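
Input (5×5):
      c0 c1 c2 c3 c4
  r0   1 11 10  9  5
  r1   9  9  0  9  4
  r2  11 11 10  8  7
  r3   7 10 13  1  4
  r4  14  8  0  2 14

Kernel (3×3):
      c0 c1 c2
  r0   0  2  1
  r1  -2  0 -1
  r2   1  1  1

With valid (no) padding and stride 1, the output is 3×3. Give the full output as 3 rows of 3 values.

46 31 44
16 3 13
27 17 9

Output[0,0]: The receptive field on the input at this output position is [1 11 10 / 9 9 0 / 11 11 10]. Elementwise product with the kernel and sum: 11·2 + 10·1 + 9·-2 + 0·-1 + 11·1 + 11·1 + 10·1.
Output[0,1]: The receptive field on the input at this output position is [11 10 9 / 9 0 9 / 11 10 8]. Elementwise product with the kernel and sum: 10·2 + 9·1 + 9·-2 + 9·-1 + 11·1 + 10·1 + 8·1.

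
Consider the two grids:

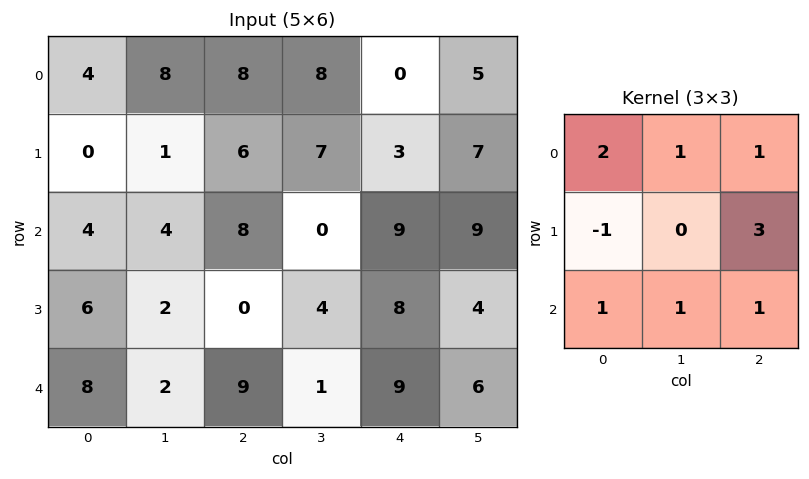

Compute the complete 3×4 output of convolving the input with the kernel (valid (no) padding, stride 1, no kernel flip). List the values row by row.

Output[0,0]: The receptive field on the input at this output position is [4 8 8 / 0 1 6 / 4 4 8]. Elementwise product with the kernel and sum: 4·2 + 8·1 + 8·1 + 0·-1 + 6·3 + 4·1 + 4·1 + 8·1.

58 64 44 53
35 17 53 67
33 38 68 42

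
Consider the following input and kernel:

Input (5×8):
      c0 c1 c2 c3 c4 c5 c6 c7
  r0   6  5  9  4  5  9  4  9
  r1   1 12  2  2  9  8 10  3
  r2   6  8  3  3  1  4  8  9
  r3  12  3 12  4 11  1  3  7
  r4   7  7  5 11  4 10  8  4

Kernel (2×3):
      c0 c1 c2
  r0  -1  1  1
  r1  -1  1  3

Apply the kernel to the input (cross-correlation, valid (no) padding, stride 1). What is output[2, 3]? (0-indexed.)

12

The receptive field on the input at this output position is [3 1 4 / 4 11 1]. Elementwise product with the kernel and sum: 3·-1 + 1·1 + 4·1 + 4·-1 + 11·1 + 1·3.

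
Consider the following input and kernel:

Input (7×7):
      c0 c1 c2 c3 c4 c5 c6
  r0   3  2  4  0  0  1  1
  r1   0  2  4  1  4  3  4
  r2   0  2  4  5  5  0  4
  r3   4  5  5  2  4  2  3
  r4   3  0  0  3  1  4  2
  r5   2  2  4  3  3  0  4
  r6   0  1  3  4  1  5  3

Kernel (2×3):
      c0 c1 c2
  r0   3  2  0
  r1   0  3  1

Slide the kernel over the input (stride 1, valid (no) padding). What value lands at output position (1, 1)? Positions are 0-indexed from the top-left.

The receptive field on the input at this output position is [2 4 1 / 2 4 5]. Elementwise product with the kernel and sum: 2·3 + 4·2 + 4·3 + 5·1.

31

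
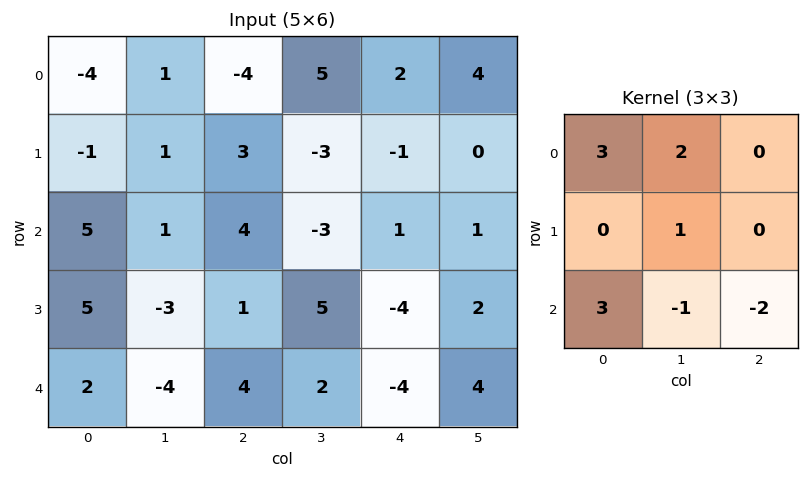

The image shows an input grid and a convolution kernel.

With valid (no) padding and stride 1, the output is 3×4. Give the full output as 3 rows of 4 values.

-3 3 8 6
16 -7 6 5
16 -8 29 -9

Output[0,0]: The receptive field on the input at this output position is [-4 1 -4 / -1 1 3 / 5 1 4]. Elementwise product with the kernel and sum: -4·3 + 1·2 + 1·1 + 5·3 + 1·-1 + 4·-2.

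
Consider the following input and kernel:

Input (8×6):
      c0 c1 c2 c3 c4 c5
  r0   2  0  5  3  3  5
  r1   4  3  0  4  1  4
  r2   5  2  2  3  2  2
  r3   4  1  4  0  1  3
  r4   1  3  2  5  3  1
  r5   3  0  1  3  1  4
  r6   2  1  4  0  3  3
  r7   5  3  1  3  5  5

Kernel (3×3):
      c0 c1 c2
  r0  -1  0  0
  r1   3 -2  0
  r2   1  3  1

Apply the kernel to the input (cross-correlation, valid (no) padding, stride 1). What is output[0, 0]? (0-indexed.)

The receptive field on the input at this output position is [2 0 5 / 4 3 0 / 5 2 2]. Elementwise product with the kernel and sum: 2·-1 + 4·3 + 3·-2 + 5·1 + 2·3 + 2·1.

17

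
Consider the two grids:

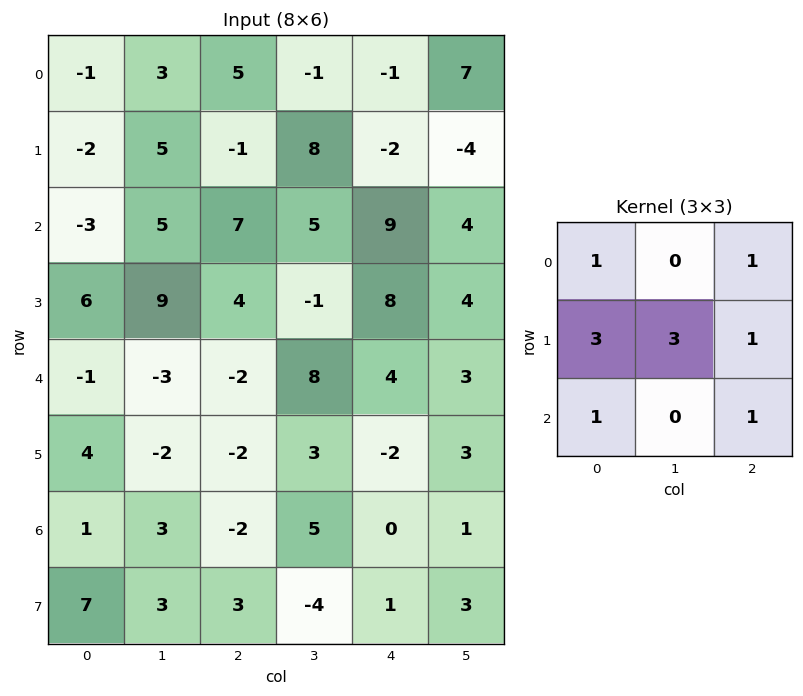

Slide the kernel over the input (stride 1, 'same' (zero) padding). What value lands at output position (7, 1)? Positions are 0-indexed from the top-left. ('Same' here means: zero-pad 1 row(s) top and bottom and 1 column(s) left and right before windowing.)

32

The receptive field on the zero-padded input at this output position is [1 3 -2 / 7 3 3 / 0 0 0]. Elementwise product with the kernel and sum: 1·1 + -2·1 + 7·3 + 3·3 + 3·1 + 0·1 + 0·1.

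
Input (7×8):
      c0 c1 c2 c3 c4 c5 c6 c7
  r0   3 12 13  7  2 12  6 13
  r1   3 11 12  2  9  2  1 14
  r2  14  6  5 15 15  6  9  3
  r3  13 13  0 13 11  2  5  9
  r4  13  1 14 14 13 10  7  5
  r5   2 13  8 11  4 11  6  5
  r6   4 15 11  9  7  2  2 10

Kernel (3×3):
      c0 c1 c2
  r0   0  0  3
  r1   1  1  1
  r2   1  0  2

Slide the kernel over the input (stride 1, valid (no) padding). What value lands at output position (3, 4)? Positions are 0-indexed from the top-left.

The receptive field on the input at this output position is [11 2 5 / 13 10 7 / 4 11 6]. Elementwise product with the kernel and sum: 5·3 + 13·1 + 10·1 + 7·1 + 4·1 + 6·2.

61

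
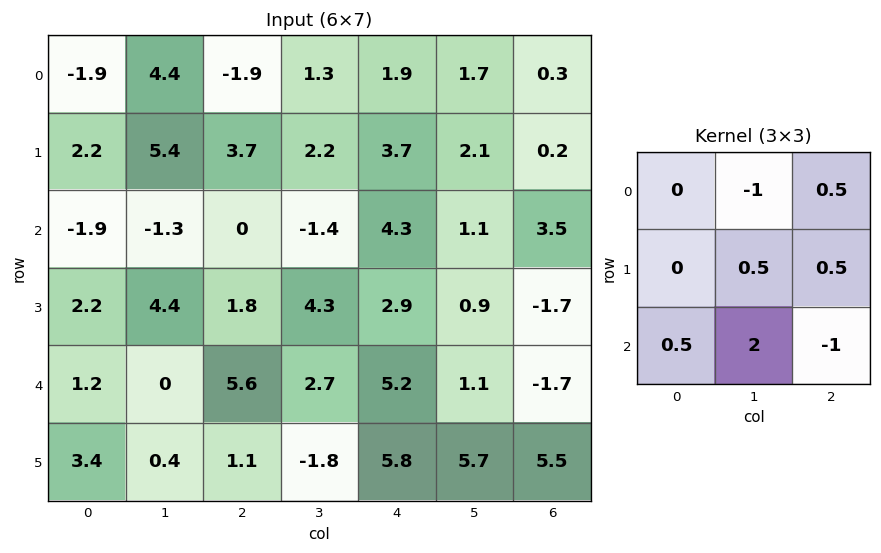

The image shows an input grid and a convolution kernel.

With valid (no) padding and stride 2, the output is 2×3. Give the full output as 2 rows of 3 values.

-4.35 -4.5 0.45
-0.6 10.15 6.75

Output[0,0]: The receptive field on the input at this output position is [-1.9 4.4 -1.9 / 2.2 5.4 3.7 / -1.9 -1.3 0]. Elementwise product with the kernel and sum: 4.4·-1 + -1.9·0.5 + 5.4·0.5 + 3.7·0.5 + -1.9·0.5 + -1.3·2 + 0·-1.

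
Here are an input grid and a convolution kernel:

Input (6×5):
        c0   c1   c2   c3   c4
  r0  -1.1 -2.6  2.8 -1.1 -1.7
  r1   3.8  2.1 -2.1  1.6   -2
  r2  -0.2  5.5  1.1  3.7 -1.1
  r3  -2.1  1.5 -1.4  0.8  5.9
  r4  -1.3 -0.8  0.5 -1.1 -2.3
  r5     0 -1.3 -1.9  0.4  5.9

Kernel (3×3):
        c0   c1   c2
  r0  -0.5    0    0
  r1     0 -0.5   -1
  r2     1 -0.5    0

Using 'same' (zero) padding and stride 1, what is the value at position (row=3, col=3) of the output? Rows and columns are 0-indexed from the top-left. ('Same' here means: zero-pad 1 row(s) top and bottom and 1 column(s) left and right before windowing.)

-5.8

The receptive field on the zero-padded input at this output position is [1.1 3.7 -1.1 / -1.4 0.8 5.9 / 0.5 -1.1 -2.3]. Elementwise product with the kernel and sum: 1.1·-0.5 + 0.8·-0.5 + 5.9·-1 + 0.5·1 + -1.1·-0.5.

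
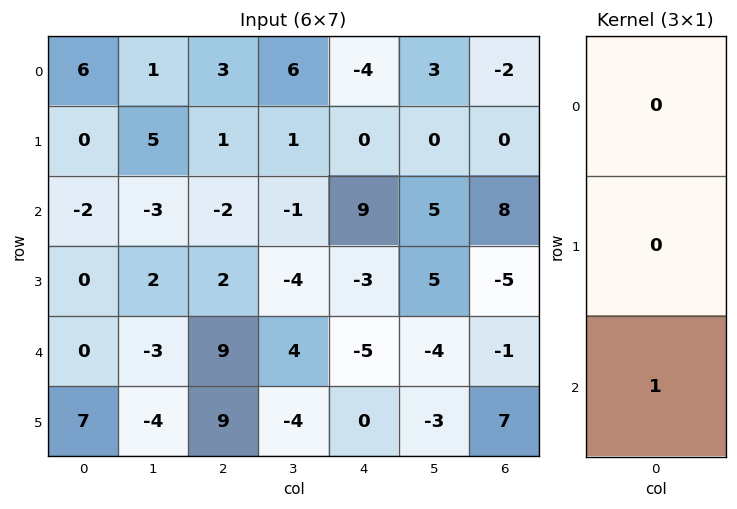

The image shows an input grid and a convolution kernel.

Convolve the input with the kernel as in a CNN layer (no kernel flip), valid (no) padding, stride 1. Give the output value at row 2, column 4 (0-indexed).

-5

The receptive field on the input at this output position is [9 / -3 / -5]. Elementwise product with the kernel and sum: -5·1.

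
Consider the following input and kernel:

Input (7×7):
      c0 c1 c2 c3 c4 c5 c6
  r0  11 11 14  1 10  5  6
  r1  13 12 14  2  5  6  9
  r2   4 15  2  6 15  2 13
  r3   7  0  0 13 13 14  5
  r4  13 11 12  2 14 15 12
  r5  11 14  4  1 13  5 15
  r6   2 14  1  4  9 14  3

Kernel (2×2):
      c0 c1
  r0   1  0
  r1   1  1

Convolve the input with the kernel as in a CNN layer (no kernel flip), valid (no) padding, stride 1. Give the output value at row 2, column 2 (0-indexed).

15

The receptive field on the input at this output position is [2 6 / 0 13]. Elementwise product with the kernel and sum: 2·1 + 0·1 + 13·1.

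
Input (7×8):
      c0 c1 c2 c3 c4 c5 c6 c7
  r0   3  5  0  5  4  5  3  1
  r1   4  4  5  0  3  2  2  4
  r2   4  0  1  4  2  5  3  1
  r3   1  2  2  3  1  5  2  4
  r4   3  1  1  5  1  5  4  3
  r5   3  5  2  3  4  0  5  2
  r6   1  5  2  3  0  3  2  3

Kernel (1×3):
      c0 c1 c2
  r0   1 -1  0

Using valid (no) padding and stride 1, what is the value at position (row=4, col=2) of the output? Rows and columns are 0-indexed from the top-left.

The receptive field on the input at this output position is [1 5 1]. Elementwise product with the kernel and sum: 1·1 + 5·-1.

-4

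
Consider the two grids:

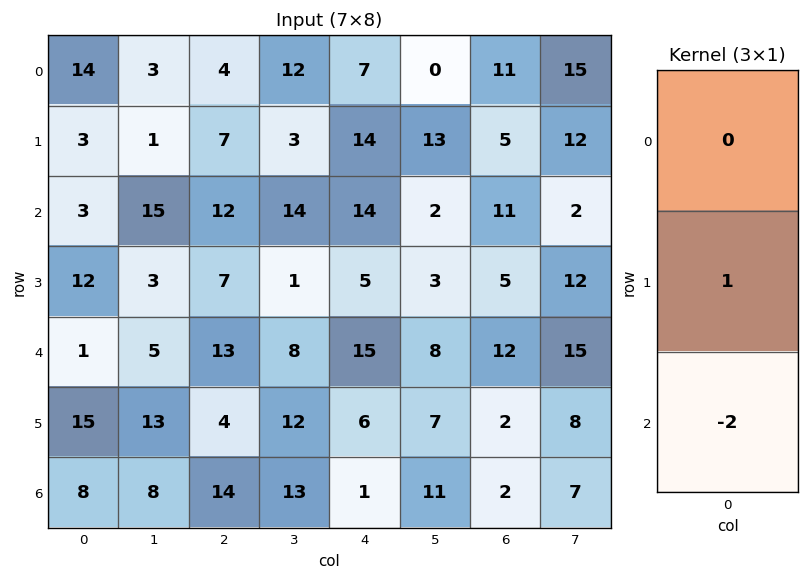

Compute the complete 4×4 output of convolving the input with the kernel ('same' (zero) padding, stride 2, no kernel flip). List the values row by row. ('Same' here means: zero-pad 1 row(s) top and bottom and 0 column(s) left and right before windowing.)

8 -10 -21 1
-21 -2 4 1
-29 5 3 8
8 14 1 2

Output[0,0]: The receptive field on the zero-padded input at this output position is [0 / 14 / 3]. Elementwise product with the kernel and sum: 14·1 + 3·-2.
Output[0,1]: The receptive field on the zero-padded input at this output position is [0 / 4 / 7]. Elementwise product with the kernel and sum: 4·1 + 7·-2.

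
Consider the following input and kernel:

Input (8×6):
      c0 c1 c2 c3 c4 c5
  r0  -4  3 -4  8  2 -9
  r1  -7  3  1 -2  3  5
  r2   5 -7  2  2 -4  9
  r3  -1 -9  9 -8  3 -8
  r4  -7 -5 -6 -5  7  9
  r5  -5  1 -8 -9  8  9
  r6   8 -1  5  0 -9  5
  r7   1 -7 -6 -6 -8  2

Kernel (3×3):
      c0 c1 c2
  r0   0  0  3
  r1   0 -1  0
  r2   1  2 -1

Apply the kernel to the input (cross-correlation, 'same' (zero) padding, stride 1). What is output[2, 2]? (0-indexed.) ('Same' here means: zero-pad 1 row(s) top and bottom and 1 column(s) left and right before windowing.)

The receptive field on the zero-padded input at this output position is [3 1 -2 / -7 2 2 / -9 9 -8]. Elementwise product with the kernel and sum: -2·3 + 2·-1 + -9·1 + 9·2 + -8·-1.

9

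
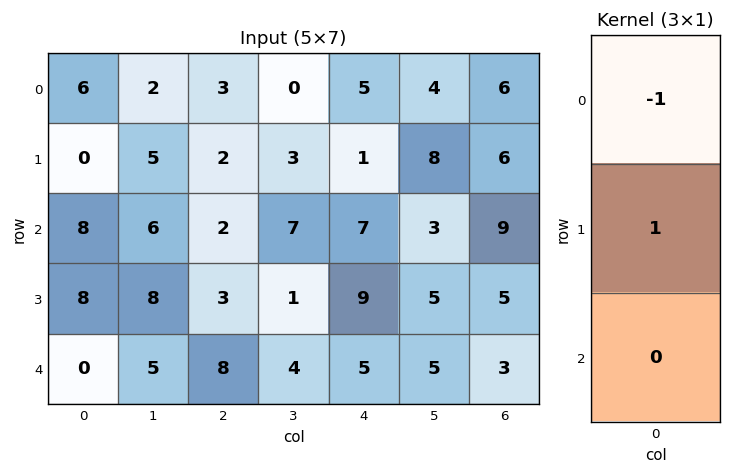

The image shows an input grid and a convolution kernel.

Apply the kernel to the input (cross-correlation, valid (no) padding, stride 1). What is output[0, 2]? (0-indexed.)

The receptive field on the input at this output position is [3 / 2 / 2]. Elementwise product with the kernel and sum: 3·-1 + 2·1.

-1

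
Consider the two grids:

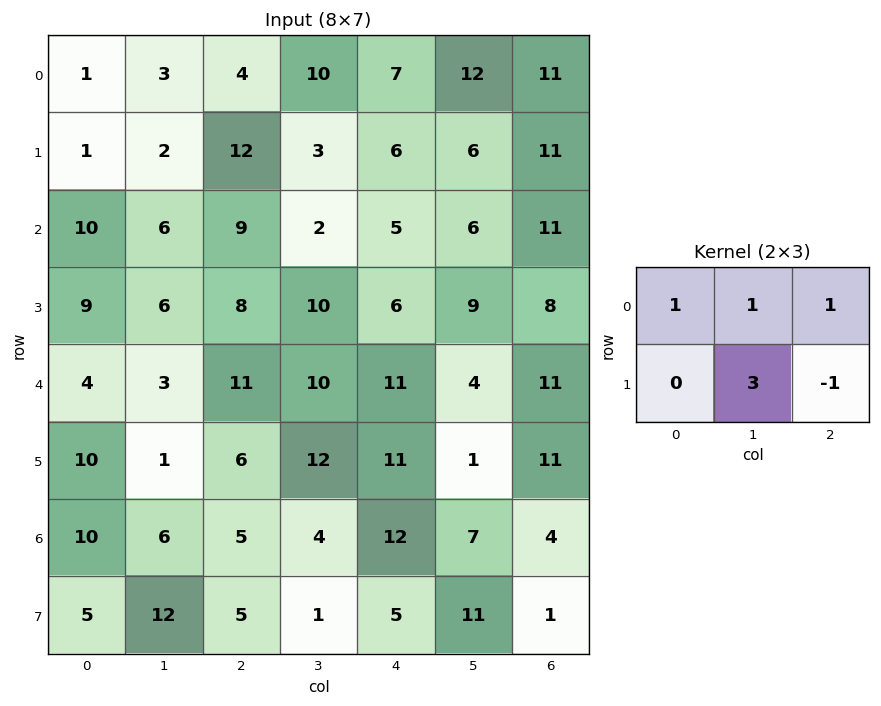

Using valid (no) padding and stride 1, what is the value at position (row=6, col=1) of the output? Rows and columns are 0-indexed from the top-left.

29

The receptive field on the input at this output position is [6 5 4 / 12 5 1]. Elementwise product with the kernel and sum: 6·1 + 5·1 + 4·1 + 5·3 + 1·-1.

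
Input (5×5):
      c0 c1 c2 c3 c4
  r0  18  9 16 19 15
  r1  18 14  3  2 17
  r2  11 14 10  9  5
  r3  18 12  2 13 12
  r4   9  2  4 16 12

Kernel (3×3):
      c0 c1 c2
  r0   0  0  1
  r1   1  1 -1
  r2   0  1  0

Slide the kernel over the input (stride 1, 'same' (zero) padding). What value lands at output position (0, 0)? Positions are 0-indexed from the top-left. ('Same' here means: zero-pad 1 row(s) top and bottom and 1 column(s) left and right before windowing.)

27

The receptive field on the zero-padded input at this output position is [0 0 0 / 0 18 9 / 0 18 14]. Elementwise product with the kernel and sum: 0·1 + 0·1 + 18·1 + 9·-1 + 18·1.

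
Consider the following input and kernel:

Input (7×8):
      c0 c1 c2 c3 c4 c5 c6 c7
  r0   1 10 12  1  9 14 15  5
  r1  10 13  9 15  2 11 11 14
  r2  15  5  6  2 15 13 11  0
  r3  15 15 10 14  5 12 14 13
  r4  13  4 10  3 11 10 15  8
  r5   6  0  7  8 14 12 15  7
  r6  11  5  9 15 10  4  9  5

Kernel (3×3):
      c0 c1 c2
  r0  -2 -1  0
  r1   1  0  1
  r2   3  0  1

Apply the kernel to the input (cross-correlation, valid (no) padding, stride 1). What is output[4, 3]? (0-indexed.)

52

The receptive field on the input at this output position is [3 11 10 / 8 14 12 / 15 10 4]. Elementwise product with the kernel and sum: 3·-2 + 11·-1 + 8·1 + 12·1 + 15·3 + 4·1.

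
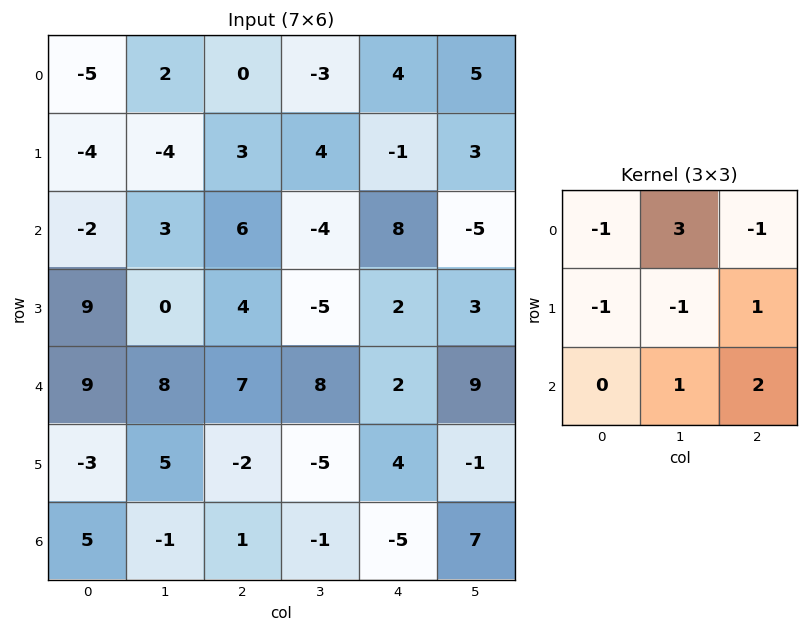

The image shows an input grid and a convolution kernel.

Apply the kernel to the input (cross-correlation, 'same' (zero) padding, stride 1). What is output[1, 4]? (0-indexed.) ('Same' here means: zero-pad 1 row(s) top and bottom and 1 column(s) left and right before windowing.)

The receptive field on the zero-padded input at this output position is [-3 4 5 / 4 -1 3 / -4 8 -5]. Elementwise product with the kernel and sum: -3·-1 + 4·3 + 5·-1 + 4·-1 + -1·-1 + 3·1 + 8·1 + -5·2.

8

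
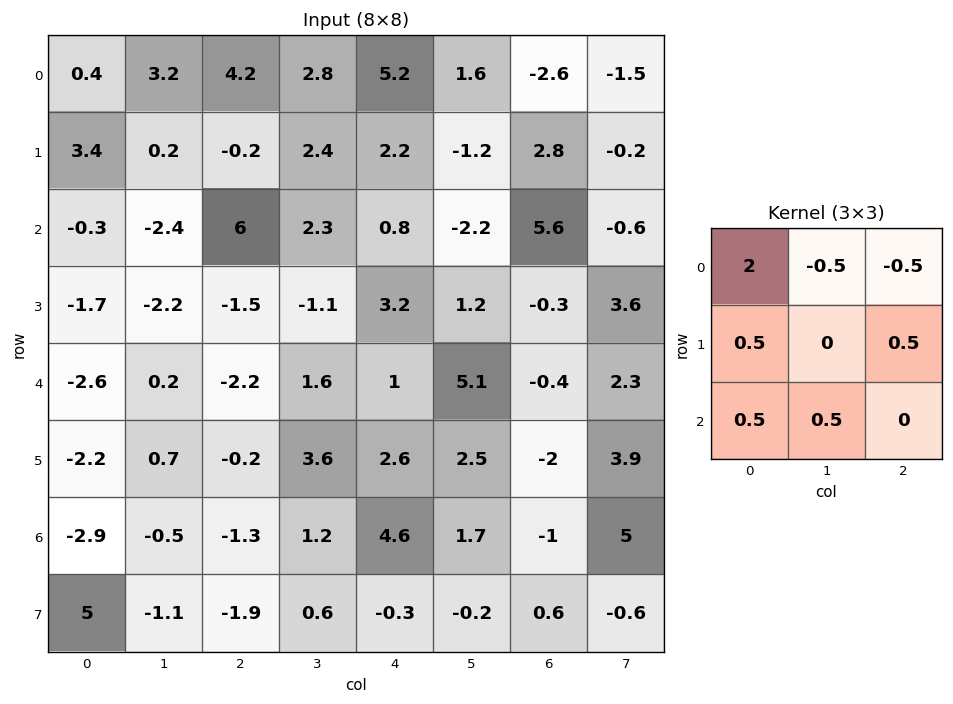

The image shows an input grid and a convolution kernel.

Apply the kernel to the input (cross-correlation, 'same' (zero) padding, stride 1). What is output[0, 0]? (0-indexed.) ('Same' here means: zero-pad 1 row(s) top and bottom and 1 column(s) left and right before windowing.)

3.3

The receptive field on the zero-padded input at this output position is [0 0 0 / 0 0.4 3.2 / 0 3.4 0.2]. Elementwise product with the kernel and sum: 0·2 + 0·-0.5 + 0·-0.5 + 0·0.5 + 3.2·0.5 + 0·0.5 + 3.4·0.5.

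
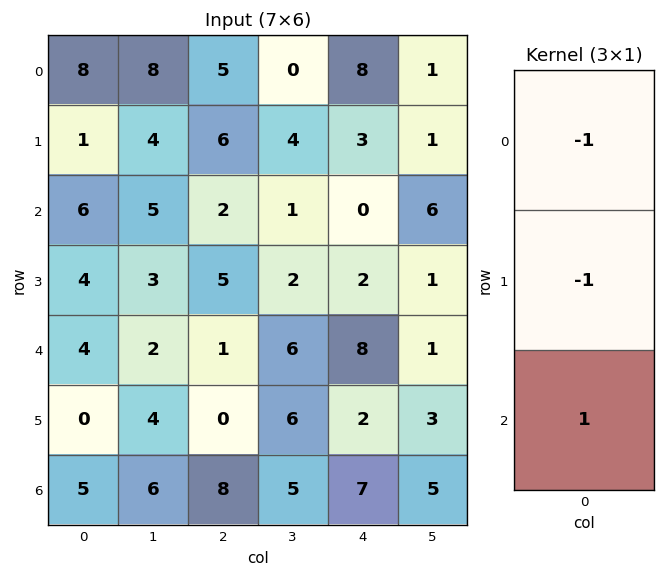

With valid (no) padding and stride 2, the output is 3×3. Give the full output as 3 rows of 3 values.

-3 -9 -11
-6 -6 6
1 7 -3

Output[0,0]: The receptive field on the input at this output position is [8 / 1 / 6]. Elementwise product with the kernel and sum: 8·-1 + 1·-1 + 6·1.
Output[0,1]: The receptive field on the input at this output position is [5 / 6 / 2]. Elementwise product with the kernel and sum: 5·-1 + 6·-1 + 2·1.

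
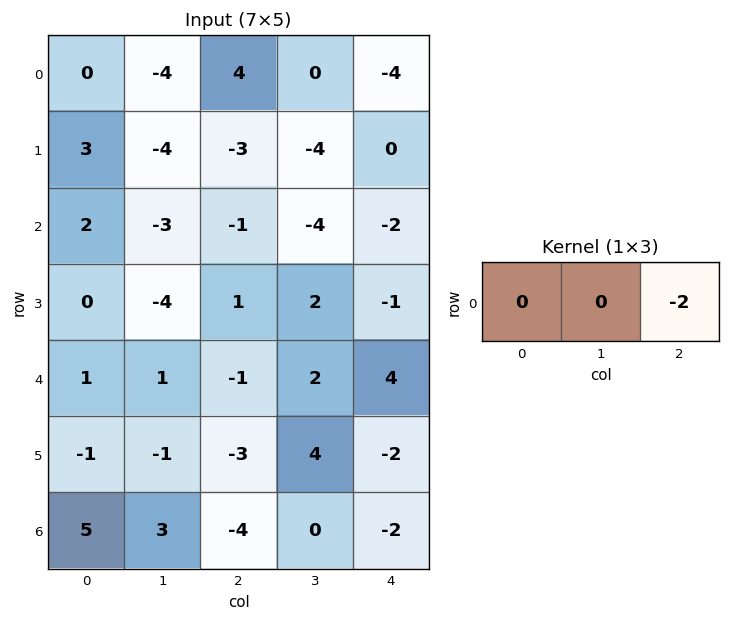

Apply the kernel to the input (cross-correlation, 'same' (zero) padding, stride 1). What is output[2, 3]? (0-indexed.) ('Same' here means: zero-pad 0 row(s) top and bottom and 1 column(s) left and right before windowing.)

4

The receptive field on the zero-padded input at this output position is [-1 -4 -2]. Elementwise product with the kernel and sum: -2·-2.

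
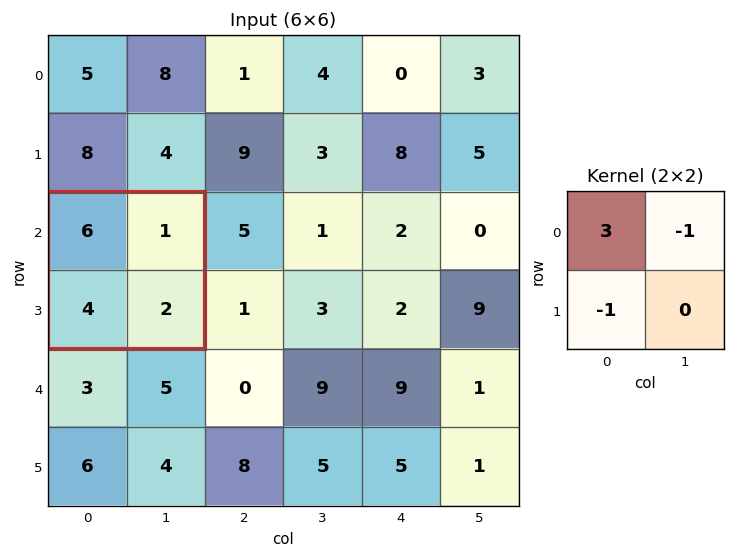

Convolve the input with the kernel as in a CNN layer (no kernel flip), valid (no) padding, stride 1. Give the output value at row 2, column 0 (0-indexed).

The receptive field on the input at this output position is [6 1 / 4 2]. Elementwise product with the kernel and sum: 6·3 + 1·-1 + 4·-1.

13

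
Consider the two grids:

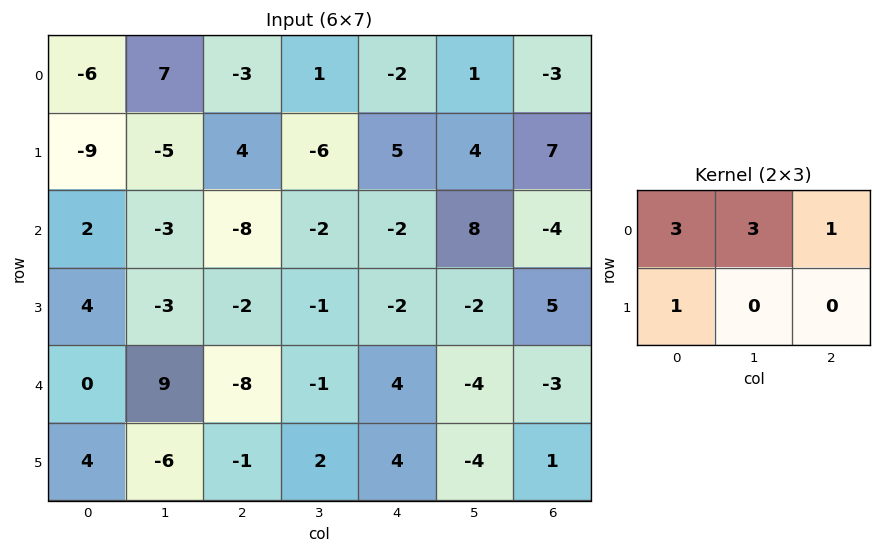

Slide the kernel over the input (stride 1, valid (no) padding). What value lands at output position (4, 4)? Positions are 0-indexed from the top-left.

The receptive field on the input at this output position is [4 -4 -3 / 4 -4 1]. Elementwise product with the kernel and sum: 4·3 + -4·3 + -3·1 + 4·1.

1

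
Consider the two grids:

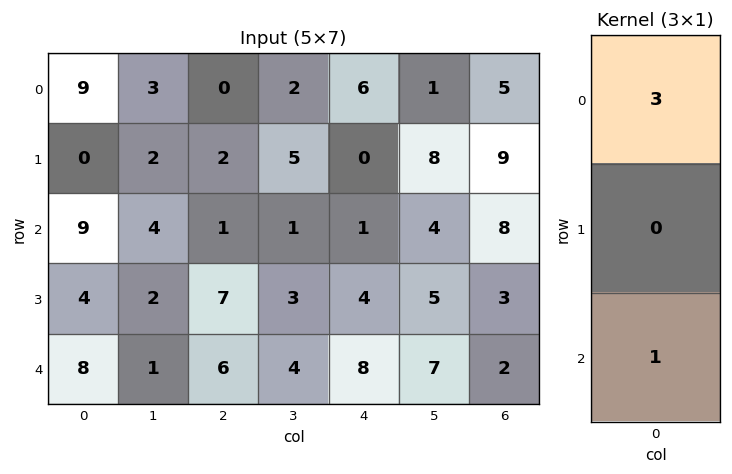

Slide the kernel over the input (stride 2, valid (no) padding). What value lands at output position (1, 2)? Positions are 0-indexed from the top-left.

11

The receptive field on the input at this output position is [1 / 4 / 8]. Elementwise product with the kernel and sum: 1·3 + 8·1.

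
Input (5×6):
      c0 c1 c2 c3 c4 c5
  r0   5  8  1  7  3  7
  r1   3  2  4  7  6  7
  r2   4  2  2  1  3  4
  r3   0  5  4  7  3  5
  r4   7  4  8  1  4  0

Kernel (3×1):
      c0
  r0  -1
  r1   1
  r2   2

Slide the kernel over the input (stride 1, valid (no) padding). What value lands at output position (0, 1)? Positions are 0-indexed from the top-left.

The receptive field on the input at this output position is [8 / 2 / 2]. Elementwise product with the kernel and sum: 8·-1 + 2·1 + 2·2.

-2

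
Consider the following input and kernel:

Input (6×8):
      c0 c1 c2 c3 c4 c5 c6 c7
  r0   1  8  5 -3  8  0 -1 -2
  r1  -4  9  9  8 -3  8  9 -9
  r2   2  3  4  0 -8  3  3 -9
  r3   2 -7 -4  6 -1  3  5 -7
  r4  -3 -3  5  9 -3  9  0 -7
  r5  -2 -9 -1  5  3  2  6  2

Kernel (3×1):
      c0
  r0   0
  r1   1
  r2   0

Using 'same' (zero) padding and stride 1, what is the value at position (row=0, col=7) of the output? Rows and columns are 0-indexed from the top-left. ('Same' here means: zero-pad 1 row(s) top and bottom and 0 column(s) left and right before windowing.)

The receptive field on the zero-padded input at this output position is [0 / -2 / -9]. Elementwise product with the kernel and sum: -2·1.

-2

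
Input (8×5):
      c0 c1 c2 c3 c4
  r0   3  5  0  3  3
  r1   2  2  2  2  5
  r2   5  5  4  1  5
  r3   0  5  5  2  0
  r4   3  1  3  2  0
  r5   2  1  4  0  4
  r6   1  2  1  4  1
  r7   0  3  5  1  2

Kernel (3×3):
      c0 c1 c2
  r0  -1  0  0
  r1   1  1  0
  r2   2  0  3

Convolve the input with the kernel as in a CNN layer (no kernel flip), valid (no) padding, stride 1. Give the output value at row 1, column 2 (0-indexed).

13

The receptive field on the input at this output position is [2 2 5 / 4 1 5 / 5 2 0]. Elementwise product with the kernel and sum: 2·-1 + 4·1 + 1·1 + 5·2 + 0·3.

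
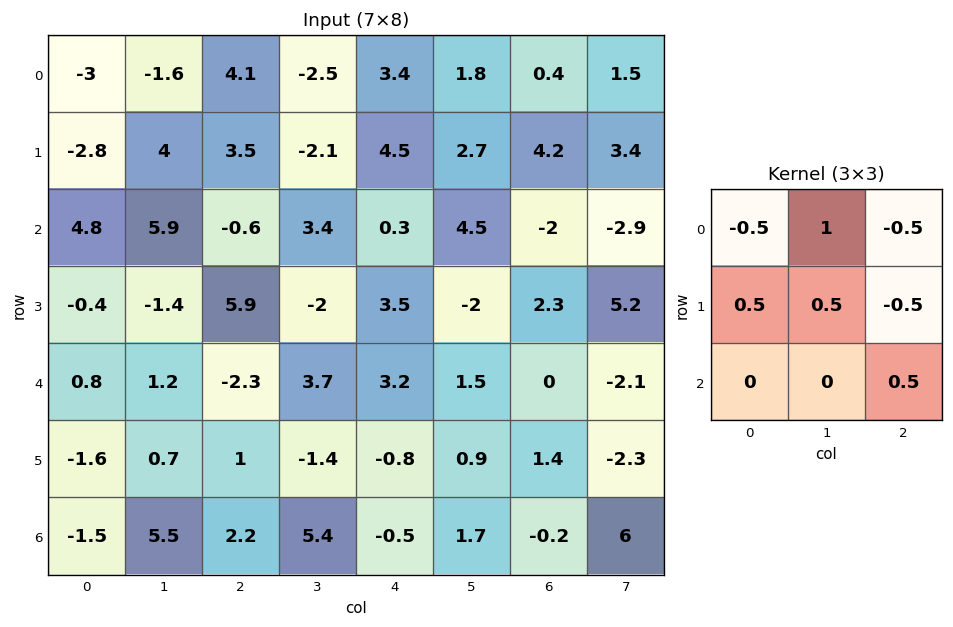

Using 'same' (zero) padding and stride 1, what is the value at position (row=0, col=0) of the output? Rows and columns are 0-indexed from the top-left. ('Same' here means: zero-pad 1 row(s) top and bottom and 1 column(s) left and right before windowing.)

1.3

The receptive field on the zero-padded input at this output position is [0 0 0 / 0 -3 -1.6 / 0 -2.8 4]. Elementwise product with the kernel and sum: 0·-0.5 + 0·1 + 0·-0.5 + 0·0.5 + -3·0.5 + -1.6·-0.5 + 4·0.5.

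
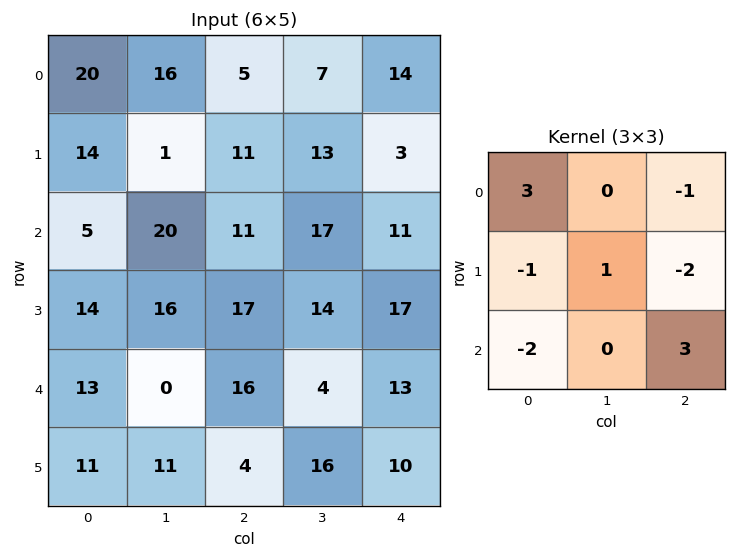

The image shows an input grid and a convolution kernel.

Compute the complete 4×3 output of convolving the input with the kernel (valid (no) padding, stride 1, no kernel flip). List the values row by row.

43 36 8
47 -43 31
-6 28 -8
-30 68 18

Output[0,0]: The receptive field on the input at this output position is [20 16 5 / 14 1 11 / 5 20 11]. Elementwise product with the kernel and sum: 20·3 + 5·-1 + 14·-1 + 1·1 + 11·-2 + 5·-2 + 11·3.
Output[0,1]: The receptive field on the input at this output position is [16 5 7 / 1 11 13 / 20 11 17]. Elementwise product with the kernel and sum: 16·3 + 7·-1 + 1·-1 + 11·1 + 13·-2 + 20·-2 + 17·3.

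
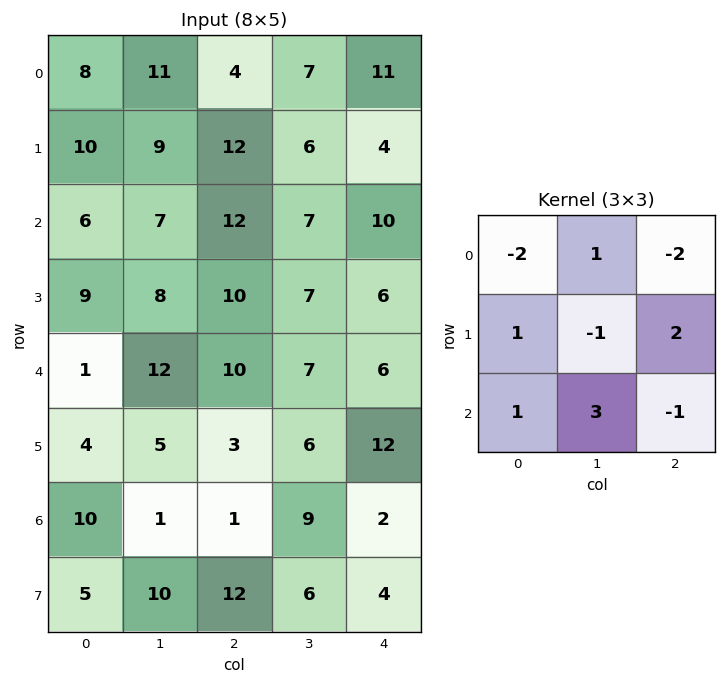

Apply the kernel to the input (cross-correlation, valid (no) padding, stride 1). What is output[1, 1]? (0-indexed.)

The receptive field on the input at this output position is [9 12 6 / 7 12 7 / 8 10 7]. Elementwise product with the kernel and sum: 9·-2 + 12·1 + 6·-2 + 7·1 + 12·-1 + 7·2 + 8·1 + 10·3 + 7·-1.

22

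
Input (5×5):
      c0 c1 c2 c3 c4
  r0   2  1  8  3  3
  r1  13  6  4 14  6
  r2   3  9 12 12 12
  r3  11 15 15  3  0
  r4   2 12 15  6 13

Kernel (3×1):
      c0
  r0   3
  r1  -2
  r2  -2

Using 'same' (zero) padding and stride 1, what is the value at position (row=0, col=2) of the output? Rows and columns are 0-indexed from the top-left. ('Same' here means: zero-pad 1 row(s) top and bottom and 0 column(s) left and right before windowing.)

The receptive field on the zero-padded input at this output position is [0 / 8 / 4]. Elementwise product with the kernel and sum: 0·3 + 8·-2 + 4·-2.

-24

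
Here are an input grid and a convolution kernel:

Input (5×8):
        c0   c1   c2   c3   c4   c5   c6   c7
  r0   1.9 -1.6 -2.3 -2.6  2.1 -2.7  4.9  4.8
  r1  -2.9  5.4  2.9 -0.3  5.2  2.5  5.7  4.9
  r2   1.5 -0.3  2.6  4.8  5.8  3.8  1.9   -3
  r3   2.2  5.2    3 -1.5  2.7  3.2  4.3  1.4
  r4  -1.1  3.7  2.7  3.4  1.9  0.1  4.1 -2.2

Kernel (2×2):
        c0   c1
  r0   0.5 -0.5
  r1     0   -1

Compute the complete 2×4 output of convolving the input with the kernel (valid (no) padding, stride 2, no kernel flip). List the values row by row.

-3.65 0.45 -0.1 -4.85
-4.3 0.4 -2.2 1.05

Output[0,0]: The receptive field on the input at this output position is [1.9 -1.6 / -2.9 5.4]. Elementwise product with the kernel and sum: 1.9·0.5 + -1.6·-0.5 + 5.4·-1.
Output[0,1]: The receptive field on the input at this output position is [-2.3 -2.6 / 2.9 -0.3]. Elementwise product with the kernel and sum: -2.3·0.5 + -2.6·-0.5 + -0.3·-1.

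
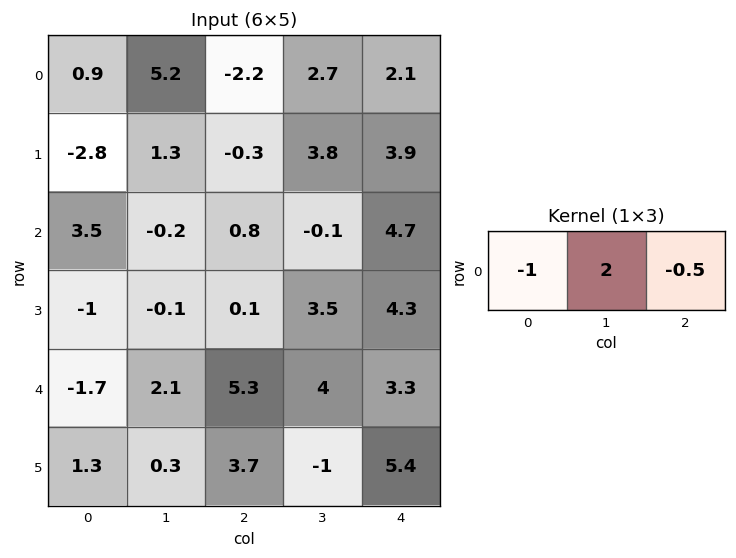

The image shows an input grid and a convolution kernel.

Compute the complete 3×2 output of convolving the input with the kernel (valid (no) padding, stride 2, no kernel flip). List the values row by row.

10.6 6.55
-4.3 -3.35
3.25 1.05

Output[0,0]: The receptive field on the input at this output position is [0.9 5.2 -2.2]. Elementwise product with the kernel and sum: 0.9·-1 + 5.2·2 + -2.2·-0.5.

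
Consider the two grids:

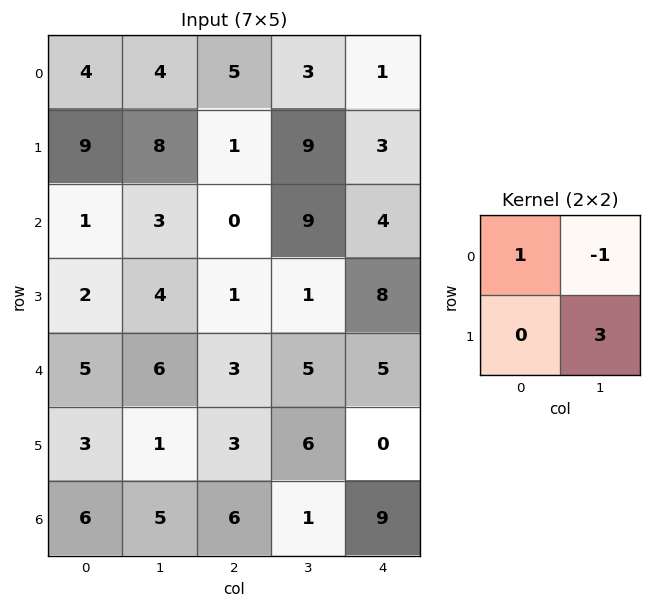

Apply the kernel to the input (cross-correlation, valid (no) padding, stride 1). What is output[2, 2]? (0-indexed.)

The receptive field on the input at this output position is [0 9 / 1 1]. Elementwise product with the kernel and sum: 0·1 + 9·-1 + 1·3.

-6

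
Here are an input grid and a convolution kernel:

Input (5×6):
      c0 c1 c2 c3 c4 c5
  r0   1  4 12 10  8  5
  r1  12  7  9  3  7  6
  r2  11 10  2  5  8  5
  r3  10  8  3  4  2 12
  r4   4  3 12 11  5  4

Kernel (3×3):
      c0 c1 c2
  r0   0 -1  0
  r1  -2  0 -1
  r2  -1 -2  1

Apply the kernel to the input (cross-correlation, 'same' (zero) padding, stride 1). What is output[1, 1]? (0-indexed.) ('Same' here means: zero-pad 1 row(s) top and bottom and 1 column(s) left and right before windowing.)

The receptive field on the zero-padded input at this output position is [1 4 12 / 12 7 9 / 11 10 2]. Elementwise product with the kernel and sum: 4·-1 + 12·-2 + 9·-1 + 11·-1 + 10·-2 + 2·1.

-66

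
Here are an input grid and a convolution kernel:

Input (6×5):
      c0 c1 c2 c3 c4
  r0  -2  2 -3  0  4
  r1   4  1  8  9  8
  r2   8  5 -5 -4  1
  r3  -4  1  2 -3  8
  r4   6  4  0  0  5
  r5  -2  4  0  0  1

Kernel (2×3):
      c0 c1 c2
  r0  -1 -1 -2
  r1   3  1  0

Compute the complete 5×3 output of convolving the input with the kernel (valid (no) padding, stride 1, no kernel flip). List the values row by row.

19 12 28
8 -17 -52
-14 13 10
21 15 -15
-12 8 -10

Output[0,0]: The receptive field on the input at this output position is [-2 2 -3 / 4 1 8]. Elementwise product with the kernel and sum: -2·-1 + 2·-1 + -3·-2 + 4·3 + 1·1.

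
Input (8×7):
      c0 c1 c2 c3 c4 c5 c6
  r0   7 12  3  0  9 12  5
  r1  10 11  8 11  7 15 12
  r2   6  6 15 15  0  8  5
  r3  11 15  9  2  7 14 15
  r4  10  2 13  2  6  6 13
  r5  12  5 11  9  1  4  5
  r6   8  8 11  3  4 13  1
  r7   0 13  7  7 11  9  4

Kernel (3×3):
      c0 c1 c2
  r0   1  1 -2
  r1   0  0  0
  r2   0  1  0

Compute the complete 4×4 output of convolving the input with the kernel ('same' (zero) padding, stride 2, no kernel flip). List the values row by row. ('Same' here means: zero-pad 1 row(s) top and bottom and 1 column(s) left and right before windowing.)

10 8 7 12
-1 6 -5 42
-7 31 -18 34
2 5 13 13

Output[0,0]: The receptive field on the zero-padded input at this output position is [0 0 0 / 0 7 12 / 0 10 11]. Elementwise product with the kernel and sum: 0·1 + 0·1 + 0·-2 + 10·1.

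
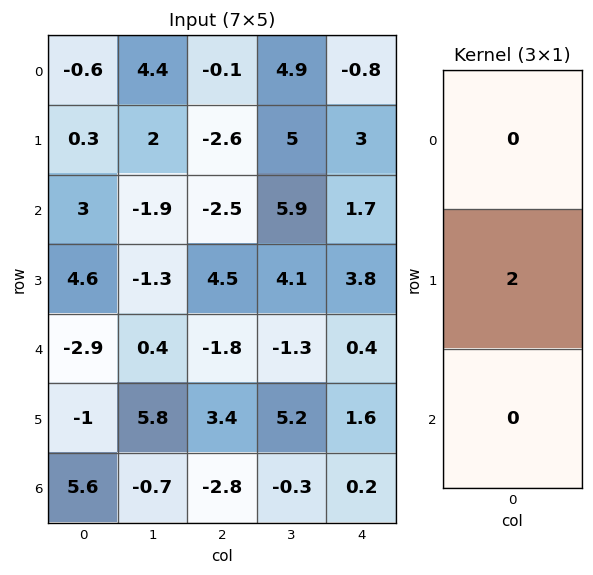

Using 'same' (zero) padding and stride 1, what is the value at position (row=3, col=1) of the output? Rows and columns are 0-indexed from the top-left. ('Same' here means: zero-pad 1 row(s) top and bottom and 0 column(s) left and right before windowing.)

-2.6

The receptive field on the zero-padded input at this output position is [-1.9 / -1.3 / 0.4]. Elementwise product with the kernel and sum: -1.3·2.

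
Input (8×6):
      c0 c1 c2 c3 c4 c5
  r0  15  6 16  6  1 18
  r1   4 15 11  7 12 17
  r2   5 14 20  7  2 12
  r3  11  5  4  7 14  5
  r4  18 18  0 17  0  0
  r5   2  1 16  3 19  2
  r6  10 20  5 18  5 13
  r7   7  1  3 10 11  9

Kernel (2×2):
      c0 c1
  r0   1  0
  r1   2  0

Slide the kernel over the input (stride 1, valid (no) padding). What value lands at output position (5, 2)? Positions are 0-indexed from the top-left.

The receptive field on the input at this output position is [16 3 / 5 18]. Elementwise product with the kernel and sum: 16·1 + 5·2.

26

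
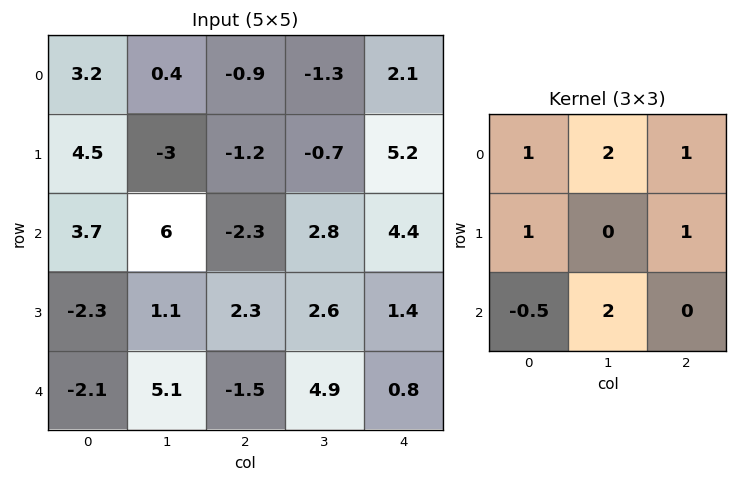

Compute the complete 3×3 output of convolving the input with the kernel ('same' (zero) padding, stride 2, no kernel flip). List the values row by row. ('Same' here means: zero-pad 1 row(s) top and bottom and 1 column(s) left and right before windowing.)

Output[0,0]: The receptive field on the zero-padded input at this output position is [0 0 0 / 0 3.2 0.4 / 0 4.5 -3]. Elementwise product with the kernel and sum: 0·1 + 0·2 + 0·1 + 0·1 + 0.4·1 + 0·-0.5 + 4.5·2.
Output[0,1]: The receptive field on the zero-padded input at this output position is [0 0 0 / 0.4 -0.9 -1.3 / -3 -1.2 -0.7]. Elementwise product with the kernel and sum: 0·1 + 0·2 + 0·1 + 0.4·1 + -1.3·1 + -3·-0.5 + -1.2·2.

9.4 -1.8 9.45
7.4 6.75 14
1.6 18.3 10.3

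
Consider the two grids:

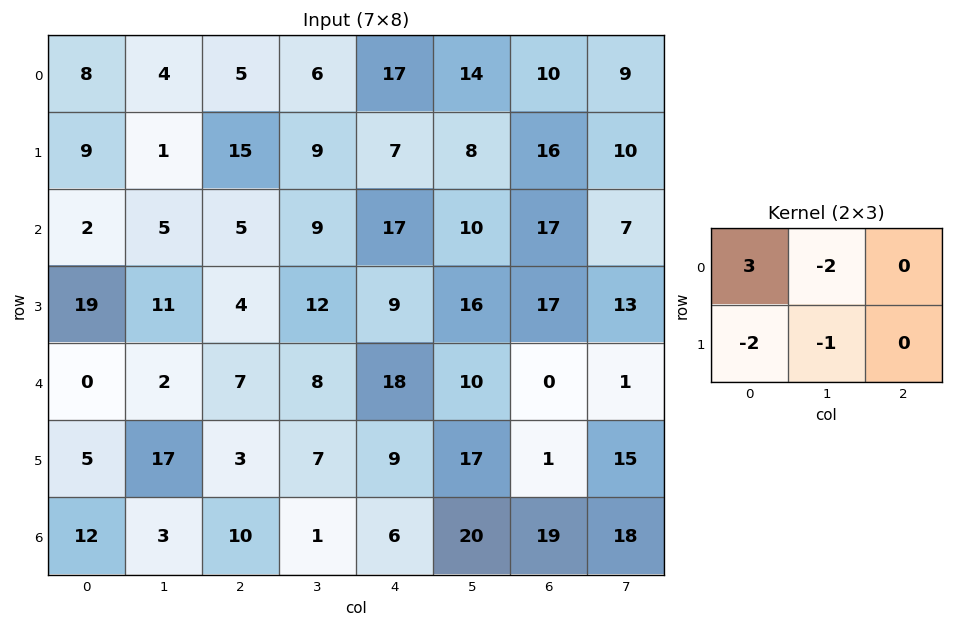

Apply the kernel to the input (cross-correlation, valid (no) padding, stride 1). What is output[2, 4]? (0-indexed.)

The receptive field on the input at this output position is [17 10 17 / 9 16 17]. Elementwise product with the kernel and sum: 17·3 + 10·-2 + 9·-2 + 16·-1.

-3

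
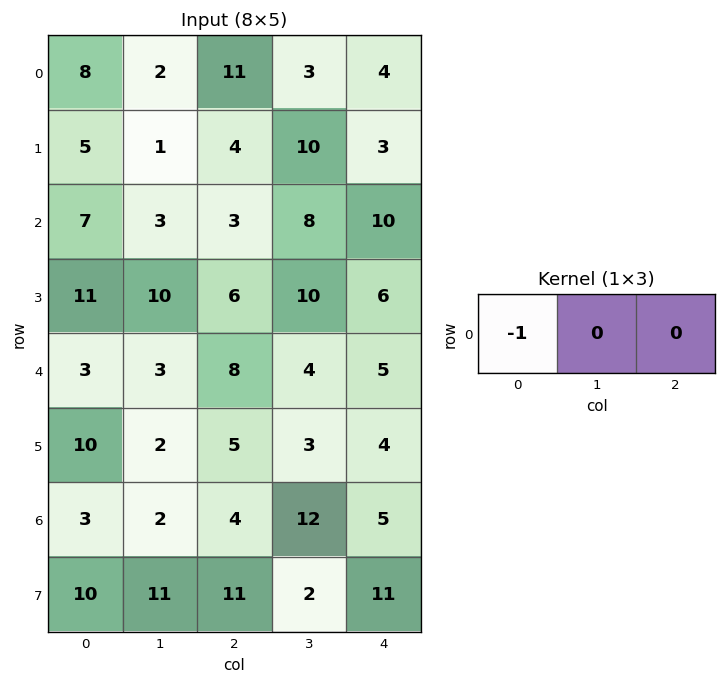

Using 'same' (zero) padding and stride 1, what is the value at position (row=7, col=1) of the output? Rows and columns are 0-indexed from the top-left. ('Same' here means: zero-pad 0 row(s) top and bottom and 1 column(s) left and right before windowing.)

The receptive field on the zero-padded input at this output position is [10 11 11]. Elementwise product with the kernel and sum: 10·-1.

-10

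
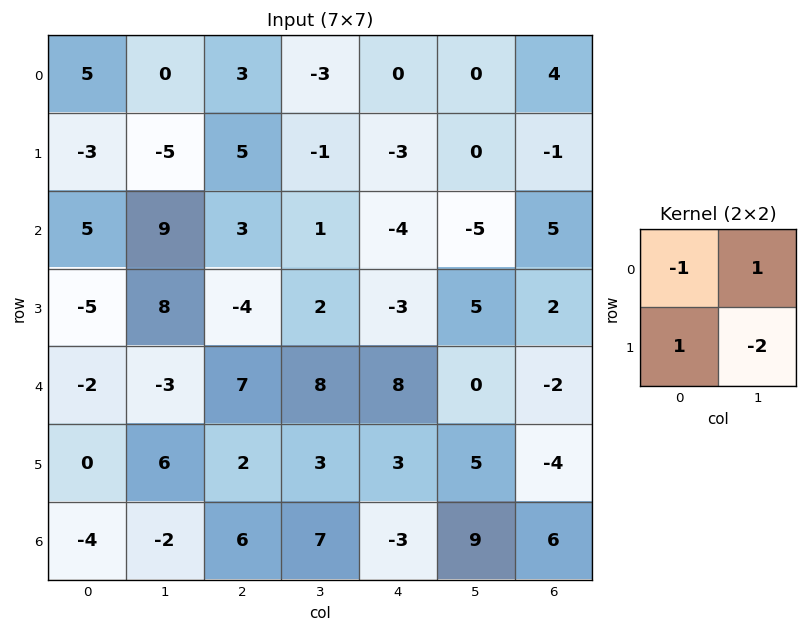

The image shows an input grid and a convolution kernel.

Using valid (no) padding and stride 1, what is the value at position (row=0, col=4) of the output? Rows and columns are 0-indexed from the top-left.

The receptive field on the input at this output position is [0 0 / -3 0]. Elementwise product with the kernel and sum: 0·-1 + 0·1 + -3·1 + 0·-2.

-3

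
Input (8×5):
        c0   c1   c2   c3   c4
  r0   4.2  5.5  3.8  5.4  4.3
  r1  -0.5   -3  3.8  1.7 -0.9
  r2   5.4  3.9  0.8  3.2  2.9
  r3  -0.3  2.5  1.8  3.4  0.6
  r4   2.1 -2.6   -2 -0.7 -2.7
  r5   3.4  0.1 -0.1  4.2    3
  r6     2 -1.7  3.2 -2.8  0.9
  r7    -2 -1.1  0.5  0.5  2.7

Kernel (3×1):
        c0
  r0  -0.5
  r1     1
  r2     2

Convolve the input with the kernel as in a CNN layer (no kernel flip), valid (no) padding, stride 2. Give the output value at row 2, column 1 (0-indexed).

7.3

The receptive field on the input at this output position is [-2 / -0.1 / 3.2]. Elementwise product with the kernel and sum: -2·-0.5 + -0.1·1 + 3.2·2.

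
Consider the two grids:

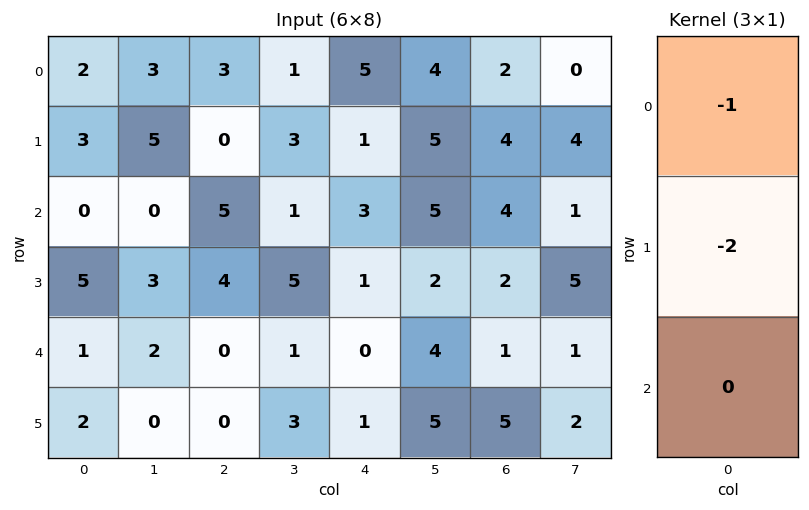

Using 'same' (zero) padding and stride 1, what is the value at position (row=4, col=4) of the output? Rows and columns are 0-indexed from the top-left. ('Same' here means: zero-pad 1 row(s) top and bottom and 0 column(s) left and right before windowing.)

The receptive field on the zero-padded input at this output position is [1 / 0 / 1]. Elementwise product with the kernel and sum: 1·-1 + 0·-2.

-1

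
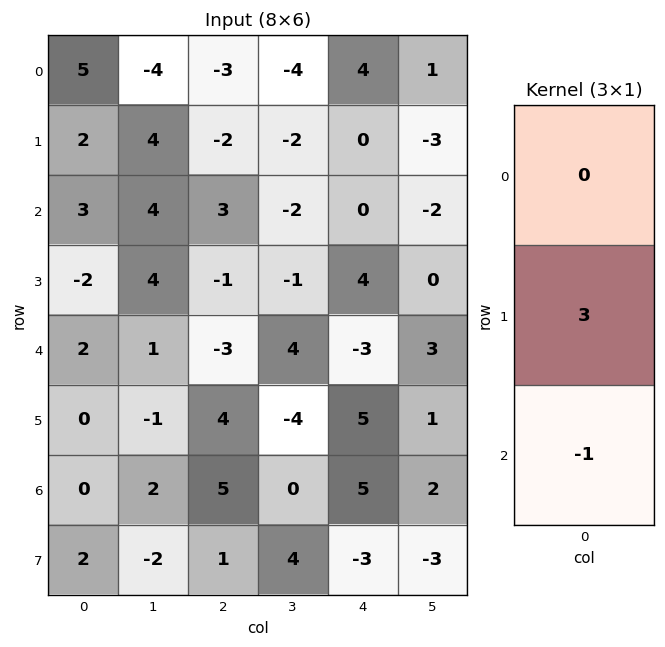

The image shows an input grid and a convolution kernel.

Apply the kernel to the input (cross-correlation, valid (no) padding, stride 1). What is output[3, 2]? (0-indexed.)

-13

The receptive field on the input at this output position is [-1 / -3 / 4]. Elementwise product with the kernel and sum: -3·3 + 4·-1.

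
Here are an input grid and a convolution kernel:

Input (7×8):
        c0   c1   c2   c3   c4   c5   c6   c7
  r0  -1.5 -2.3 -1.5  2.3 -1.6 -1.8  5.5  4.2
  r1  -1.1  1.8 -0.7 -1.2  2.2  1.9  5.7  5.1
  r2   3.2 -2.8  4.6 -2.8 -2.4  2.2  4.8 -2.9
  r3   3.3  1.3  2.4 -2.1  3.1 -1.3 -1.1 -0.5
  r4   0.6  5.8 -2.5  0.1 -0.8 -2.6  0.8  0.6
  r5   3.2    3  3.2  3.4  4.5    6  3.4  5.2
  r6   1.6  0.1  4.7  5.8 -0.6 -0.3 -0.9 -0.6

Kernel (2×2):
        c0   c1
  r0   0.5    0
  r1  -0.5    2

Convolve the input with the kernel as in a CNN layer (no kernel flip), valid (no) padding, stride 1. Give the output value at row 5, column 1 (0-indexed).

The receptive field on the input at this output position is [3 3.2 / 0.1 4.7]. Elementwise product with the kernel and sum: 3·0.5 + 0.1·-0.5 + 4.7·2.

10.85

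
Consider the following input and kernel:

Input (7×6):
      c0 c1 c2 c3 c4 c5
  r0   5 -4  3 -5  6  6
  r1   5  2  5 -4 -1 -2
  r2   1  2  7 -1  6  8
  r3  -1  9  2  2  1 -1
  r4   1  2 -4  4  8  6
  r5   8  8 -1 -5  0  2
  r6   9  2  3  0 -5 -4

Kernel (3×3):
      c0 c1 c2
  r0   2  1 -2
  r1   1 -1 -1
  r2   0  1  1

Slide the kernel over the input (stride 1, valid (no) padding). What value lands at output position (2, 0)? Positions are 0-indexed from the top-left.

The receptive field on the input at this output position is [1 2 7 / -1 9 2 / 1 2 -4]. Elementwise product with the kernel and sum: 1·2 + 2·1 + 7·-2 + -1·1 + 9·-1 + 2·-1 + 2·1 + -4·1.

-24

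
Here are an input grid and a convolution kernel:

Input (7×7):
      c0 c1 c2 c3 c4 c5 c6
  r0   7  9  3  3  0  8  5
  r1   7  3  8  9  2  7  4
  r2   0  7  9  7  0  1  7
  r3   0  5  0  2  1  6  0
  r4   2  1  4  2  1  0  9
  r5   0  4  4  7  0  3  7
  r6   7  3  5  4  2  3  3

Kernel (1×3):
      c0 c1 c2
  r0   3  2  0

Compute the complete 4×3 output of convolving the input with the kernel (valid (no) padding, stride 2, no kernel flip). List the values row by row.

39 15 16
14 41 2
8 16 3
27 23 12

Output[0,0]: The receptive field on the input at this output position is [7 9 3]. Elementwise product with the kernel and sum: 7·3 + 9·2.
Output[0,1]: The receptive field on the input at this output position is [3 3 0]. Elementwise product with the kernel and sum: 3·3 + 3·2.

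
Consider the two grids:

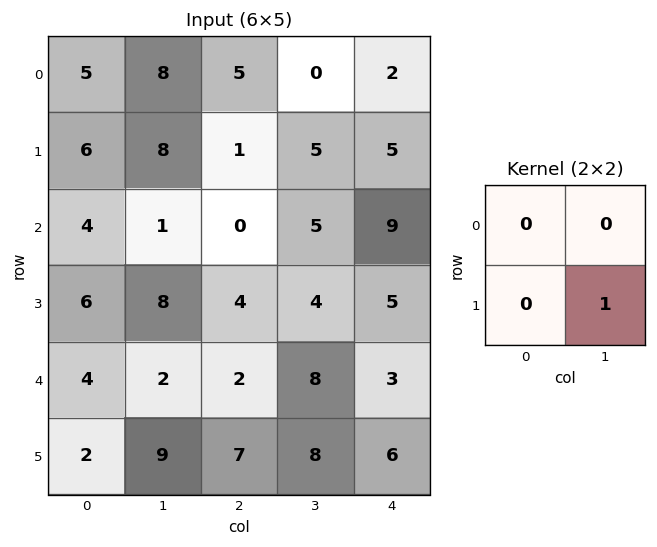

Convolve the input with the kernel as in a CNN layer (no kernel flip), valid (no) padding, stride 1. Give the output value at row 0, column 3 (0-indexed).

5

The receptive field on the input at this output position is [0 2 / 5 5]. Elementwise product with the kernel and sum: 5·1.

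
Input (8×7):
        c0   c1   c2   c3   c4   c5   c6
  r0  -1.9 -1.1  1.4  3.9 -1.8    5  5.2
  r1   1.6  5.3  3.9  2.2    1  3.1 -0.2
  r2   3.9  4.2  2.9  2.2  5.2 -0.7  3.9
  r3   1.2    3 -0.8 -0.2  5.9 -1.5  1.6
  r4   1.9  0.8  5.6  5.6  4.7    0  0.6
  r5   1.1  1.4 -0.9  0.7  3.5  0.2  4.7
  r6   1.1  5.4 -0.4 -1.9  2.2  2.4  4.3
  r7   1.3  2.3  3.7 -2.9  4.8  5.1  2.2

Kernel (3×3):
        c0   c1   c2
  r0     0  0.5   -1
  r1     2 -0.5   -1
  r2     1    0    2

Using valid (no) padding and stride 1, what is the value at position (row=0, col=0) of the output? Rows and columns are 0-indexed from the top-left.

4.4

The receptive field on the input at this output position is [-1.9 -1.1 1.4 / 1.6 5.3 3.9 / 3.9 4.2 2.9]. Elementwise product with the kernel and sum: -1.1·0.5 + 1.4·-1 + 1.6·2 + 5.3·-0.5 + 3.9·-1 + 3.9·1 + 2.9·2.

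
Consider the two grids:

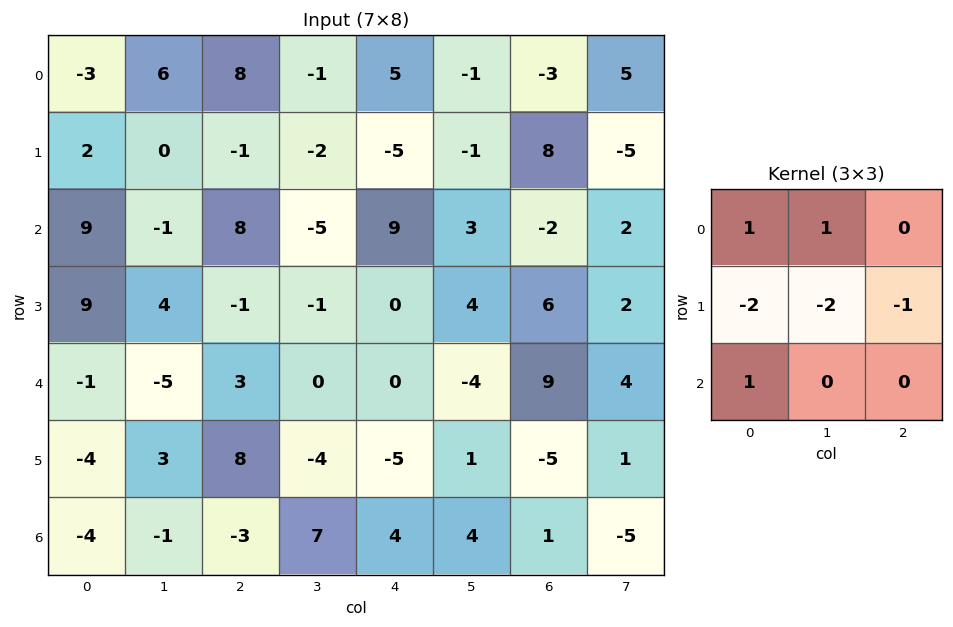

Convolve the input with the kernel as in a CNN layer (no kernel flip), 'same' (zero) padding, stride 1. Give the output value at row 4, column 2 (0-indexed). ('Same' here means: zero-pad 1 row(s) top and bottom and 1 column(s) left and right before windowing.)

The receptive field on the zero-padded input at this output position is [4 -1 -1 / -5 3 0 / 3 8 -4]. Elementwise product with the kernel and sum: 4·1 + -1·1 + -5·-2 + 3·-2 + 0·-1 + 3·1.

10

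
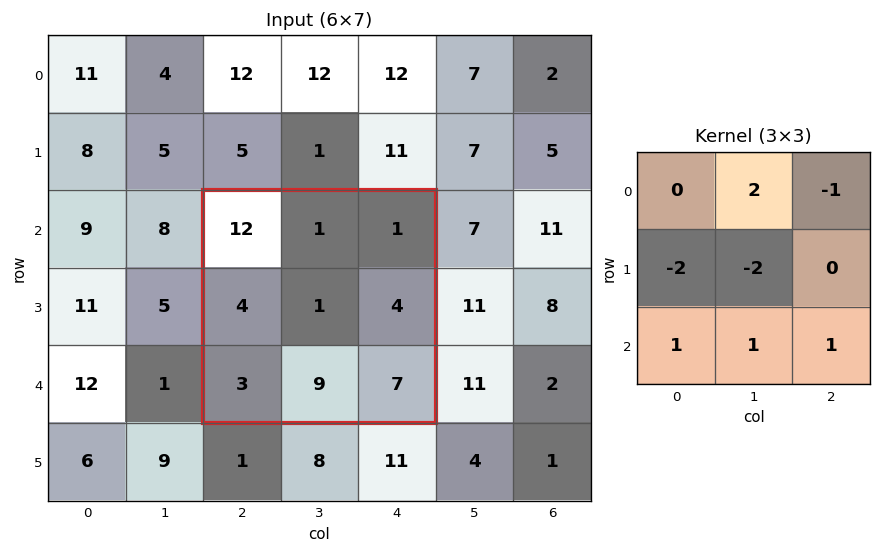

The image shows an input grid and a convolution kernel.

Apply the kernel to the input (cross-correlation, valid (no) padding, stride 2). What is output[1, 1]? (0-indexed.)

The receptive field on the input at this output position is [12 1 1 / 4 1 4 / 3 9 7]. Elementwise product with the kernel and sum: 1·2 + 1·-1 + 4·-2 + 1·-2 + 3·1 + 9·1 + 7·1.

10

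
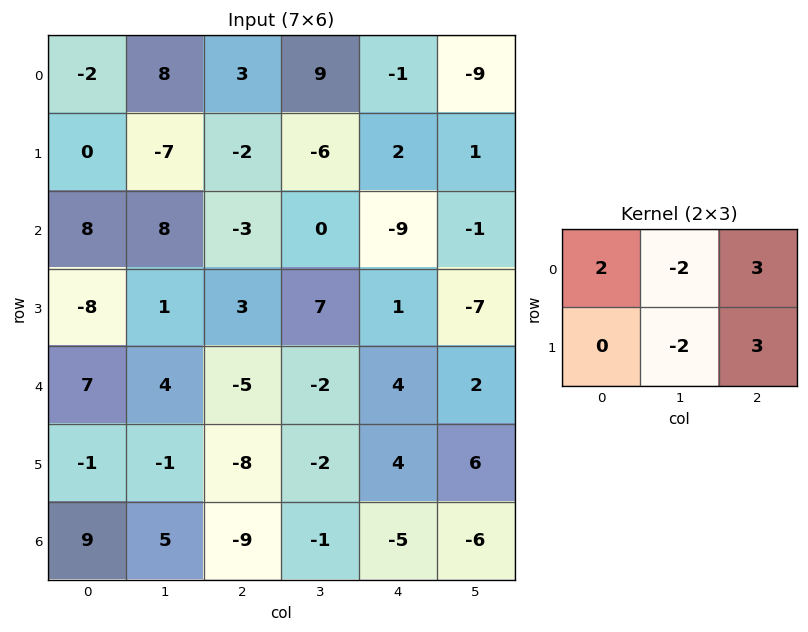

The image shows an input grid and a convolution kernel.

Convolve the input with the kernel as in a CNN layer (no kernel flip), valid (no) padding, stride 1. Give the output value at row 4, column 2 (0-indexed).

The receptive field on the input at this output position is [-5 -2 4 / -8 -2 4]. Elementwise product with the kernel and sum: -5·2 + -2·-2 + 4·3 + -2·-2 + 4·3.

22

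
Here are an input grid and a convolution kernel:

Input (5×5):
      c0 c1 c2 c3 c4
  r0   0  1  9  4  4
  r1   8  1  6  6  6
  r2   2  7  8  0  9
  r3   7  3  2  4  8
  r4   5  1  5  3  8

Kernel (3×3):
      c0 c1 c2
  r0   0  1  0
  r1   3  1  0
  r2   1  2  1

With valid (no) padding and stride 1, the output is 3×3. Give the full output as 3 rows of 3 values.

Output[0,0]: The receptive field on the input at this output position is [0 1 9 / 8 1 6 / 2 7 8]. Elementwise product with the kernel and sum: 1·1 + 8·3 + 1·1 + 2·1 + 7·2 + 8·1.

50 41 45
29 46 48
43 33 29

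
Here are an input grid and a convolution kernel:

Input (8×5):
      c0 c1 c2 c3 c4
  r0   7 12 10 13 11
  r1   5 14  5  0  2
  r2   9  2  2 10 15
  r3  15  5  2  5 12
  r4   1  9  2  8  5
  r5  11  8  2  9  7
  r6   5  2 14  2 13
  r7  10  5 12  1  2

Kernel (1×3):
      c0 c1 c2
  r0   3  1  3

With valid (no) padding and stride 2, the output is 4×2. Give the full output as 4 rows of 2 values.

63 76
35 61
18 29
59 83

Output[0,0]: The receptive field on the input at this output position is [7 12 10]. Elementwise product with the kernel and sum: 7·3 + 12·1 + 10·3.
Output[0,1]: The receptive field on the input at this output position is [10 13 11]. Elementwise product with the kernel and sum: 10·3 + 13·1 + 11·3.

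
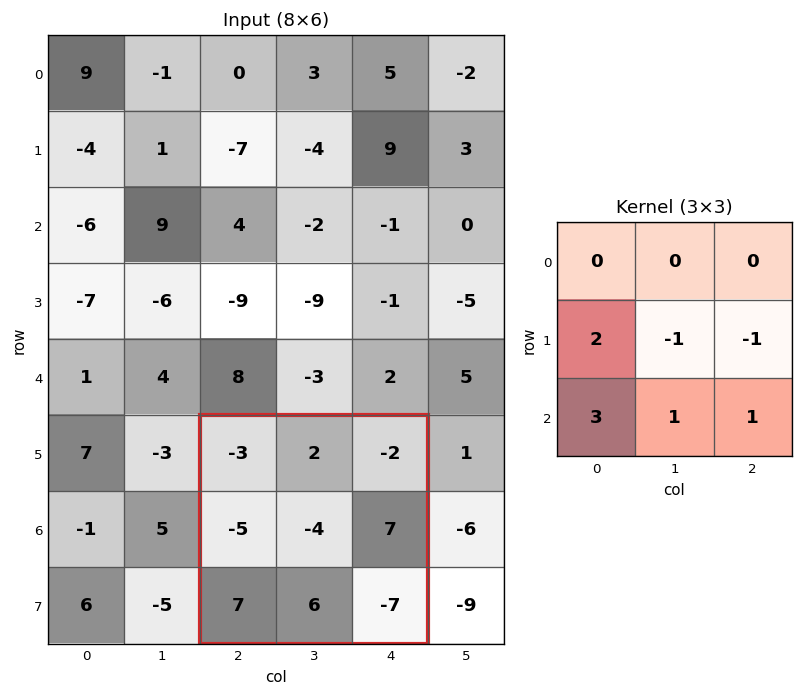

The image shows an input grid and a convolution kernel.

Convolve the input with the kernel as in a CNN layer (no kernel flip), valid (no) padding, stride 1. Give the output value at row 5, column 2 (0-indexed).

7

The receptive field on the input at this output position is [-3 2 -2 / -5 -4 7 / 7 6 -7]. Elementwise product with the kernel and sum: -5·2 + -4·-1 + 7·-1 + 7·3 + 6·1 + -7·1.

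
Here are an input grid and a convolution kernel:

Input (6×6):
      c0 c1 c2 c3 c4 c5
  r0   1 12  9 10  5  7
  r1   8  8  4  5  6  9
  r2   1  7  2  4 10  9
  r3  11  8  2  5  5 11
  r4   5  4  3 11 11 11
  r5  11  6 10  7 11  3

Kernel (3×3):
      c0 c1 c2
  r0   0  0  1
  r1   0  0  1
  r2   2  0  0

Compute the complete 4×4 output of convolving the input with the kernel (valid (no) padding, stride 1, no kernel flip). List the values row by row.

Output[0,0]: The receptive field on the input at this output position is [1 12 9 / 8 8 4 / 1 7 2]. Elementwise product with the kernel and sum: 9·1 + 4·1 + 1·2.
Output[0,1]: The receptive field on the input at this output position is [12 9 10 / 8 4 5 / 7 2 4]. Elementwise product with the kernel and sum: 10·1 + 5·1 + 7·2.

15 29 15 24
28 25 20 28
14 17 21 42
27 28 36 36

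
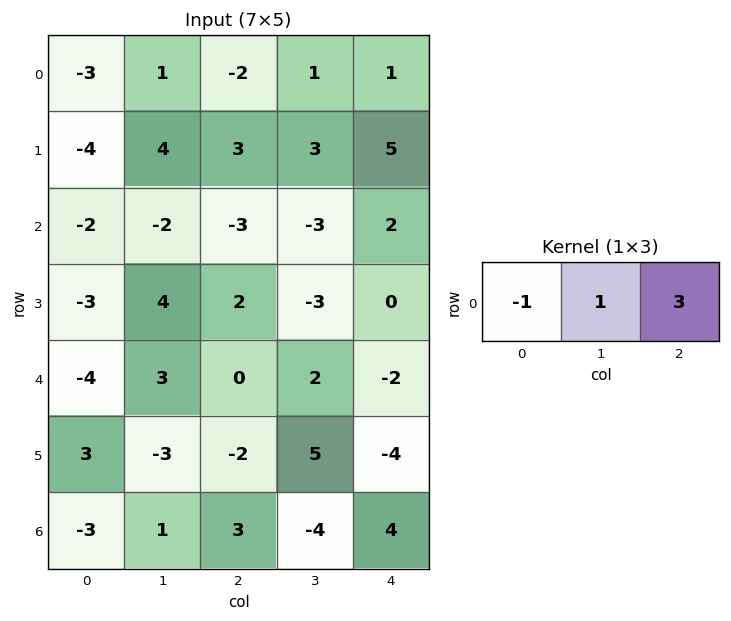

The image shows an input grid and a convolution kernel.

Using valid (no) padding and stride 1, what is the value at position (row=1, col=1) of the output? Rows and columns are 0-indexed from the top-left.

The receptive field on the input at this output position is [4 3 3]. Elementwise product with the kernel and sum: 4·-1 + 3·1 + 3·3.

8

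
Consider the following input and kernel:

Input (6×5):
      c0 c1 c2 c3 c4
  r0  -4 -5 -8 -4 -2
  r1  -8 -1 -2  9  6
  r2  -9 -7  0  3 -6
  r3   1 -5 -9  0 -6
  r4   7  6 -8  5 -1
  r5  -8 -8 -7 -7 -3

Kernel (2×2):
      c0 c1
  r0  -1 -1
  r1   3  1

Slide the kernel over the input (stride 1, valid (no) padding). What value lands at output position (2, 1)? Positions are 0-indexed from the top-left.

The receptive field on the input at this output position is [-7 0 / -5 -9]. Elementwise product with the kernel and sum: -7·-1 + 0·-1 + -5·3 + -9·1.

-17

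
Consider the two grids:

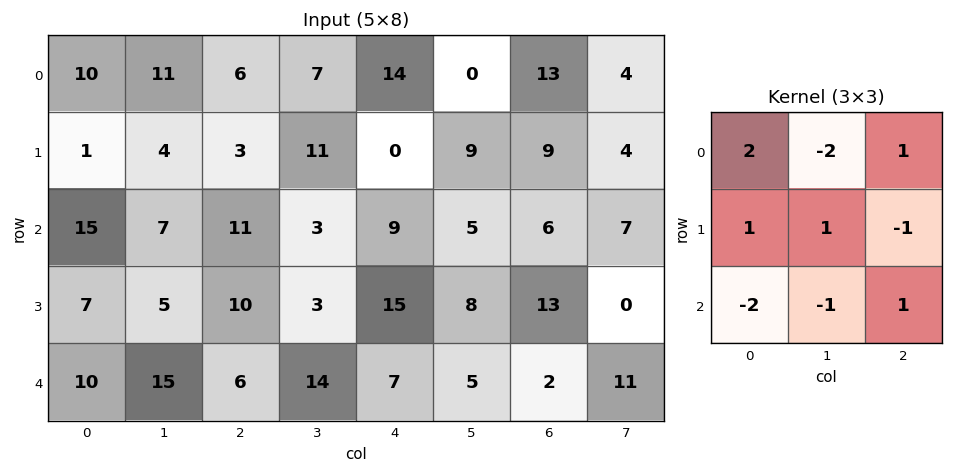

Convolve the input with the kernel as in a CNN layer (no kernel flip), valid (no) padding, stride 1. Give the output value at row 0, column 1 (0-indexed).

-9

The receptive field on the input at this output position is [11 6 7 / 4 3 11 / 7 11 3]. Elementwise product with the kernel and sum: 11·2 + 6·-2 + 7·1 + 4·1 + 3·1 + 11·-1 + 7·-2 + 11·-1 + 3·1.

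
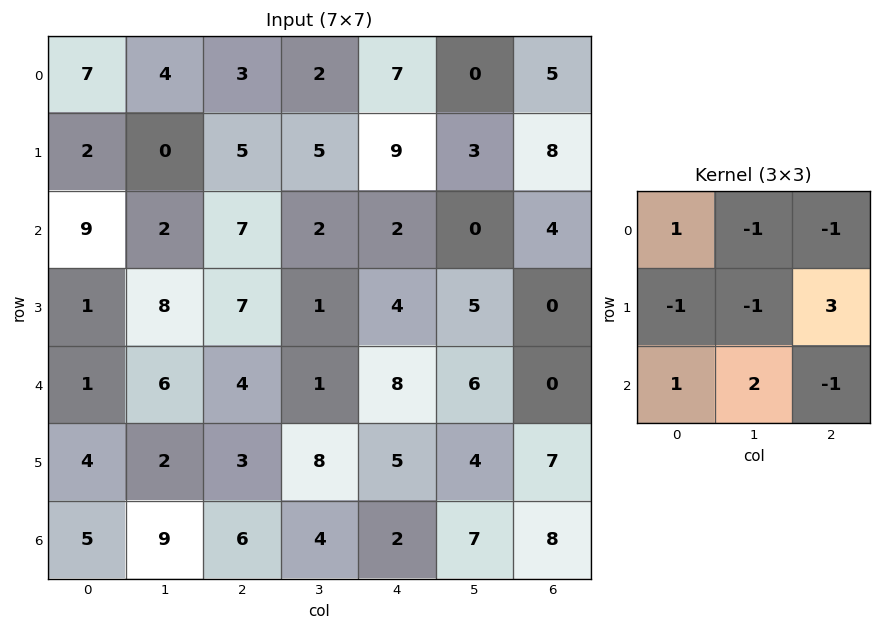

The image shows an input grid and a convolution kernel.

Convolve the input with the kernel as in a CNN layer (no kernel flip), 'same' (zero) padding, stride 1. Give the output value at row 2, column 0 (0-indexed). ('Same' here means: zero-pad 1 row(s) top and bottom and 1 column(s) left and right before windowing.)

-11

The receptive field on the zero-padded input at this output position is [0 2 0 / 0 9 2 / 0 1 8]. Elementwise product with the kernel and sum: 0·1 + 2·-1 + 0·-1 + 0·-1 + 9·-1 + 2·3 + 0·1 + 1·2 + 8·-1.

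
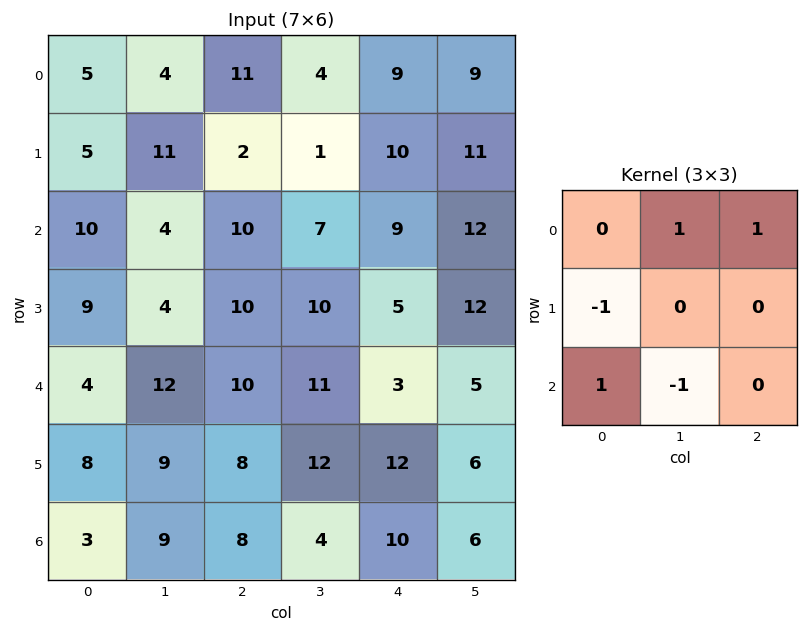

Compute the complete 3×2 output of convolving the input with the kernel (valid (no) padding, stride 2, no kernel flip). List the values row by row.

16 14
-3 5
8 10

Output[0,0]: The receptive field on the input at this output position is [5 4 11 / 5 11 2 / 10 4 10]. Elementwise product with the kernel and sum: 4·1 + 11·1 + 5·-1 + 10·1 + 4·-1.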